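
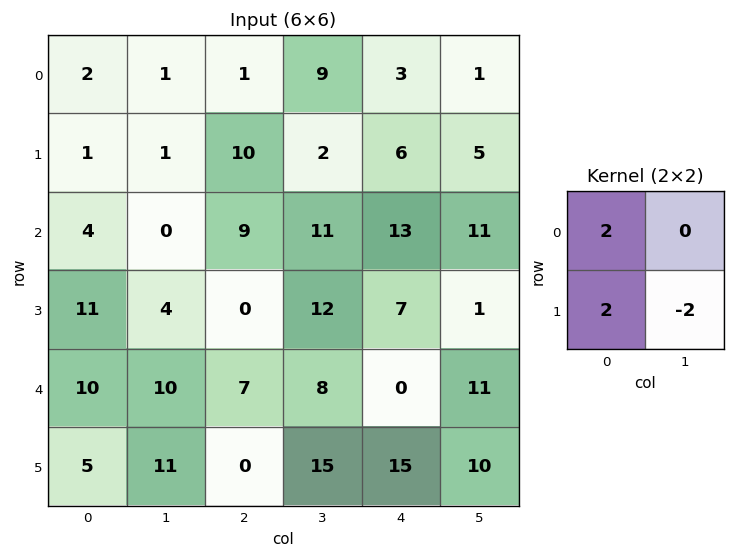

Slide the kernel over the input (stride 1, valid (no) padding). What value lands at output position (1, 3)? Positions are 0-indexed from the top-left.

0

The receptive field on the input at this output position is [2 6 / 11 13]. Elementwise product with the kernel and sum: 2·2 + 11·2 + 13·-2.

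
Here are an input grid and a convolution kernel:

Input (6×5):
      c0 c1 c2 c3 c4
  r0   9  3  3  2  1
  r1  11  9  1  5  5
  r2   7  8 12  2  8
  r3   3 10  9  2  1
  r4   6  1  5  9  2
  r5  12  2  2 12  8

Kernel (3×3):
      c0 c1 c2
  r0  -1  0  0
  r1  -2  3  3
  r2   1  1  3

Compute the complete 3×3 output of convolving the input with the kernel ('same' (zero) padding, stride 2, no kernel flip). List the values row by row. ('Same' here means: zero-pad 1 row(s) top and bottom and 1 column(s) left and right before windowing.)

Output[0,0]: The receptive field on the zero-padded input at this output position is [0 0 0 / 0 9 3 / 0 11 9]. Elementwise product with the kernel and sum: 0·-1 + 0·-2 + 9·3 + 3·3 + 0·1 + 11·1 + 9·3.

74 34 9
78 42 18
39 70 6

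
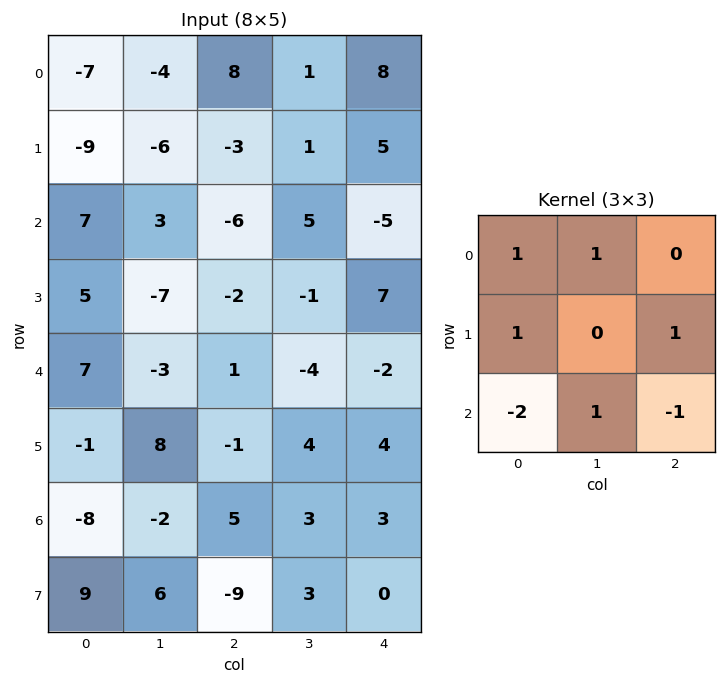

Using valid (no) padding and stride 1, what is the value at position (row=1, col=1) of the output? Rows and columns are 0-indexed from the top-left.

12

The receptive field on the input at this output position is [-6 -3 1 / 3 -6 5 / -7 -2 -1]. Elementwise product with the kernel and sum: -6·1 + -3·1 + 3·1 + 5·1 + -7·-2 + -2·1 + -1·-1.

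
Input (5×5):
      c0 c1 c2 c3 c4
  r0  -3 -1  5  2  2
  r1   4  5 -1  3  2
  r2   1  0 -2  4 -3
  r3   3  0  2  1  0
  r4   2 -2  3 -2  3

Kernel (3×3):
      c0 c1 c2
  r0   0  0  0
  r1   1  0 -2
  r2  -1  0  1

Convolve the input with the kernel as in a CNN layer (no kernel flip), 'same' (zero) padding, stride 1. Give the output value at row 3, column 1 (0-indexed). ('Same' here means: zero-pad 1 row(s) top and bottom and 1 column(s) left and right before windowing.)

0

The receptive field on the zero-padded input at this output position is [1 0 -2 / 3 0 2 / 2 -2 3]. Elementwise product with the kernel and sum: 3·1 + 2·-2 + 2·-1 + 3·1.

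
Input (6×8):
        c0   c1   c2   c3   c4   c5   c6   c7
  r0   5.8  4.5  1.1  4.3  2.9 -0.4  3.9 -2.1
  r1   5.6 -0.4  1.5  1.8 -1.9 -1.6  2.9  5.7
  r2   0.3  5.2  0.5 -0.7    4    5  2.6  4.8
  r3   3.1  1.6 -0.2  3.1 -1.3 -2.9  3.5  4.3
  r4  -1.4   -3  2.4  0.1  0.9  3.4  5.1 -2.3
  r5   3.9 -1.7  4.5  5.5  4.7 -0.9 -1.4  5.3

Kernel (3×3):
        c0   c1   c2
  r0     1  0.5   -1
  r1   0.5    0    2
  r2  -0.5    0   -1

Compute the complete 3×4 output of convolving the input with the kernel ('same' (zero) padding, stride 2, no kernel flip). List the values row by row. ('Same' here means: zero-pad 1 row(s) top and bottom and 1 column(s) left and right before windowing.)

Output[0,0]: The receptive field on the zero-padded input at this output position is [0 0 0 / 0 5.8 4.5 / 0 5.6 -0.4]. Elementwise product with the kernel and sum: 0·1 + 0·0.5 + 0·-1 + 0·0.5 + 4.5·2 + 0·-0.5 + -0.4·-1.

9.4 9.25 2.05 -9.3
12 -4.15 13.45 3.4
-4.35 -7.55 10.35 -13.2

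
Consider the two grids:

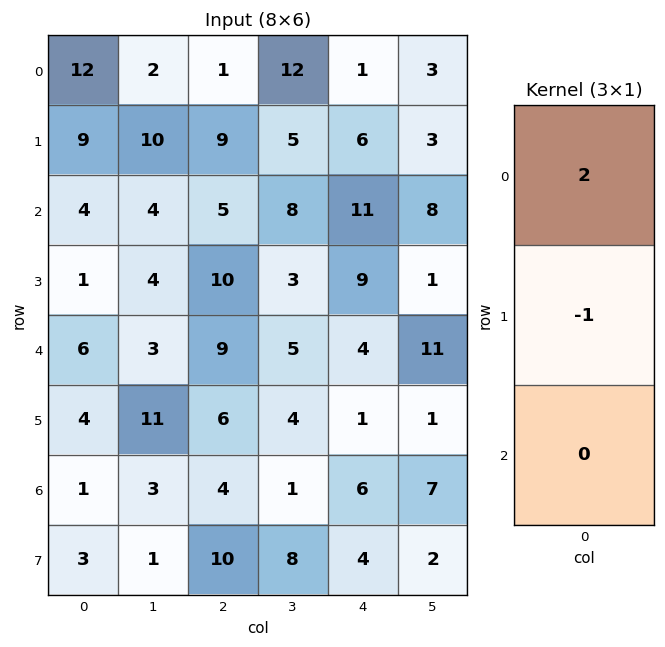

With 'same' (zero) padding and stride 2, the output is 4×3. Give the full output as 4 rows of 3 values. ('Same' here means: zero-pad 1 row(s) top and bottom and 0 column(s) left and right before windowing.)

Output[0,0]: The receptive field on the zero-padded input at this output position is [0 / 12 / 9]. Elementwise product with the kernel and sum: 0·2 + 12·-1.

-12 -1 -1
14 13 1
-4 11 14
7 8 -4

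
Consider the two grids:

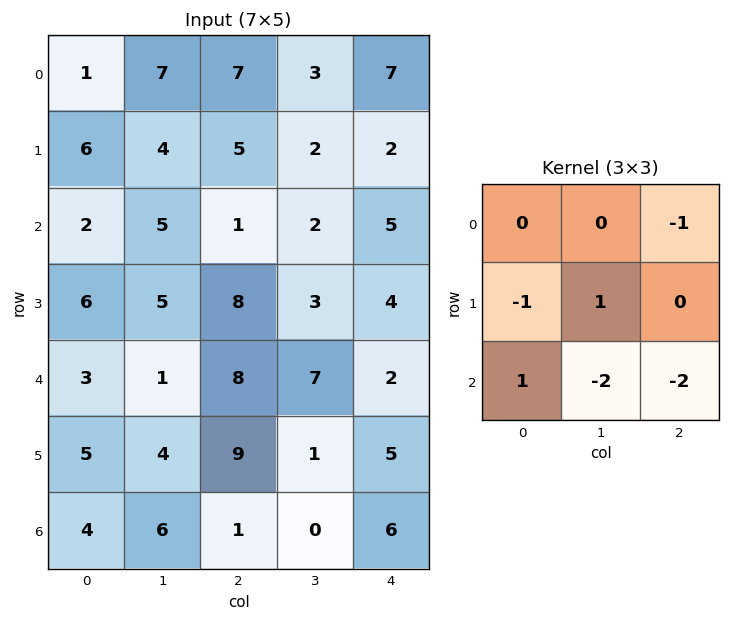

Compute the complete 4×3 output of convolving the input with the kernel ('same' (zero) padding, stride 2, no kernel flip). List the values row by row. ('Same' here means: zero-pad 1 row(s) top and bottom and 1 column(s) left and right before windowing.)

Output[0,0]: The receptive field on the zero-padded input at this output position is [0 0 0 / 0 1 7 / 0 6 4]. Elementwise product with the kernel and sum: 0·-1 + 0·-1 + 1·1 + 0·1 + 6·-2 + 4·-2.

-19 -10 2
-24 -23 -2
-20 -12 -14
0 -6 6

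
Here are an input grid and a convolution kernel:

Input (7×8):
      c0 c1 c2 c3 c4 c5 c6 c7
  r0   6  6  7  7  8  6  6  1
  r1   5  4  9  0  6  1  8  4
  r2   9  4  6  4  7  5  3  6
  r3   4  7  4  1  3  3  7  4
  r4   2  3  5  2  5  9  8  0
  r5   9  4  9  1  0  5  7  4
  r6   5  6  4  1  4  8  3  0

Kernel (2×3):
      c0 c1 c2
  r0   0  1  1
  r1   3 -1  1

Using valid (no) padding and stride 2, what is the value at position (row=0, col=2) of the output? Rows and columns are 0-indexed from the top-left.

The receptive field on the input at this output position is [8 6 6 / 6 1 8]. Elementwise product with the kernel and sum: 6·1 + 6·1 + 6·3 + 1·-1 + 8·1.

37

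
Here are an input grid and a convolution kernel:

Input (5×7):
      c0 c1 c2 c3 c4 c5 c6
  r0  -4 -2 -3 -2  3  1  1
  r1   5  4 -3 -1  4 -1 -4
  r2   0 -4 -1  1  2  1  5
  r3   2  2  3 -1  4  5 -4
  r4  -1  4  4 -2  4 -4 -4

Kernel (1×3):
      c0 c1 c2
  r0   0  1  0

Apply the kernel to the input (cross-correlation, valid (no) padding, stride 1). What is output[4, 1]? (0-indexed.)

The receptive field on the input at this output position is [4 4 -2]. Elementwise product with the kernel and sum: 4·1.

4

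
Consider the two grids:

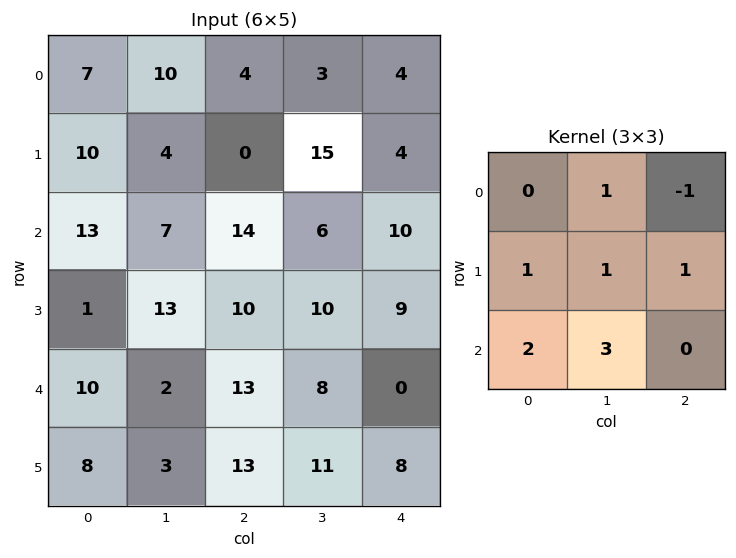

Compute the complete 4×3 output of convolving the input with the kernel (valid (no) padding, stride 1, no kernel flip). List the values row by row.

Output[0,0]: The receptive field on the input at this output position is [7 10 4 / 10 4 0 / 13 7 14]. Elementwise product with the kernel and sum: 10·1 + 4·-1 + 10·1 + 4·1 + 0·1 + 13·2 + 7·3.
Output[0,1]: The receptive field on the input at this output position is [10 4 3 / 4 0 15 / 7 14 6]. Elementwise product with the kernel and sum: 4·1 + 3·-1 + 4·1 + 0·1 + 15·1 + 7·2 + 14·3.

67 76 64
79 68 91
43 84 75
53 68 81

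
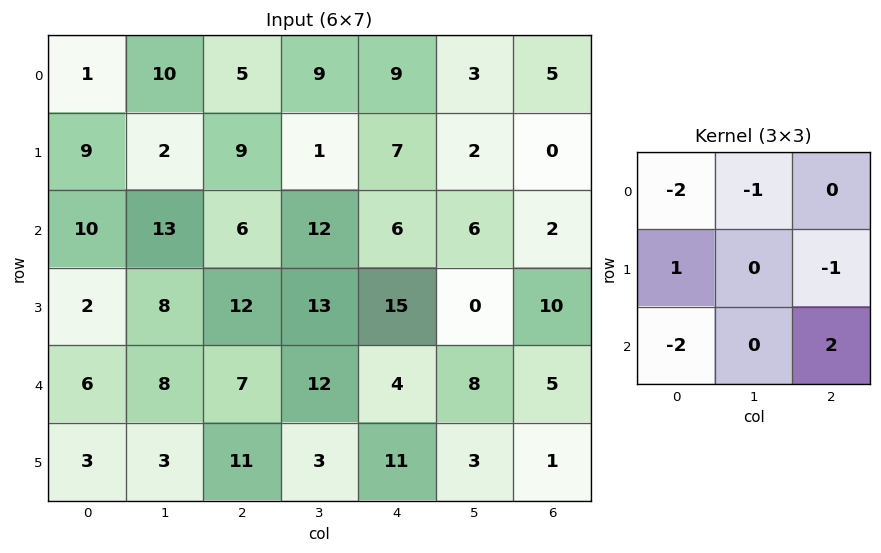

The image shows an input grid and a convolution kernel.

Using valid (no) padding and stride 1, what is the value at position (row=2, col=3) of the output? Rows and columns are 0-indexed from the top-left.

The receptive field on the input at this output position is [12 6 6 / 13 15 0 / 12 4 8]. Elementwise product with the kernel and sum: 12·-2 + 6·-1 + 13·1 + 0·-1 + 12·-2 + 8·2.

-25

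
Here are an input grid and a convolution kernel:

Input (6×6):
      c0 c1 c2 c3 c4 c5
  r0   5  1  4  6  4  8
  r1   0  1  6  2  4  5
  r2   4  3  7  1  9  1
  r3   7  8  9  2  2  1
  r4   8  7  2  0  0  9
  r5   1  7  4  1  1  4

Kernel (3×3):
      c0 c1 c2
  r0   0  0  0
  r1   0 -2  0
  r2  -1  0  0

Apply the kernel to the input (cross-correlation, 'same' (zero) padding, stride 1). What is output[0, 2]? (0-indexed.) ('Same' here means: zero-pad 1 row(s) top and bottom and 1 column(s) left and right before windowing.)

-9

The receptive field on the zero-padded input at this output position is [0 0 0 / 1 4 6 / 1 6 2]. Elementwise product with the kernel and sum: 4·-2 + 1·-1.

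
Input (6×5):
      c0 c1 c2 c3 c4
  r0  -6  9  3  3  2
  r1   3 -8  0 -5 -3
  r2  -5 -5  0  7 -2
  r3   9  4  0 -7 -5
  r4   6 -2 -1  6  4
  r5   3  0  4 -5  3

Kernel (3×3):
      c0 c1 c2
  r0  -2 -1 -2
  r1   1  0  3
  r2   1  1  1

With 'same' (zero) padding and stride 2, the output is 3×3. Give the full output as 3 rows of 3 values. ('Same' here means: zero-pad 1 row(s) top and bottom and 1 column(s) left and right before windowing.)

Output[0,0]: The receptive field on the zero-padded input at this output position is [0 0 0 / 0 -6 9 / 0 3 -8]. Elementwise product with the kernel and sum: 0·-2 + 0·-1 + 0·-2 + 0·1 + 9·3 + 0·1 + 3·1 + -8·1.

22 5 -5
11 39 8
-20 21 23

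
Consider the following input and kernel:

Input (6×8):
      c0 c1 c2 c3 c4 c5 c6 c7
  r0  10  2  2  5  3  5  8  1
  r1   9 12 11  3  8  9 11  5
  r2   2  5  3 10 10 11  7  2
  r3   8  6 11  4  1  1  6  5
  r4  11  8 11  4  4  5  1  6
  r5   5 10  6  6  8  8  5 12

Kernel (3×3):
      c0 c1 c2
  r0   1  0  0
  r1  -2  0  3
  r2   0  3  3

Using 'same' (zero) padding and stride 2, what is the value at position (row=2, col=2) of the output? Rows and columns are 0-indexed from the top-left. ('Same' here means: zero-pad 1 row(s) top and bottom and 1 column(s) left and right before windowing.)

59

The receptive field on the zero-padded input at this output position is [4 1 1 / 4 4 5 / 6 8 8]. Elementwise product with the kernel and sum: 4·1 + 4·-2 + 5·3 + 8·3 + 8·3.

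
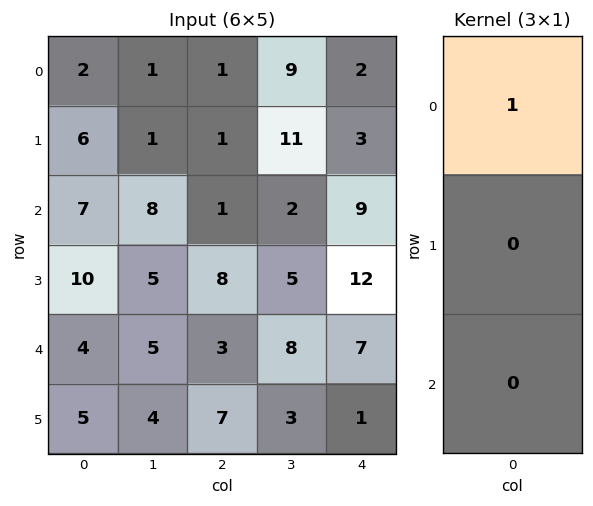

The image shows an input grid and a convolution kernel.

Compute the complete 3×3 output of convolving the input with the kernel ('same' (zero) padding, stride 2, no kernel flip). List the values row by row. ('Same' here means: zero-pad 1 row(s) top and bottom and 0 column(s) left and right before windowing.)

Output[0,0]: The receptive field on the zero-padded input at this output position is [0 / 2 / 6]. Elementwise product with the kernel and sum: 0·1.

0 0 0
6 1 3
10 8 12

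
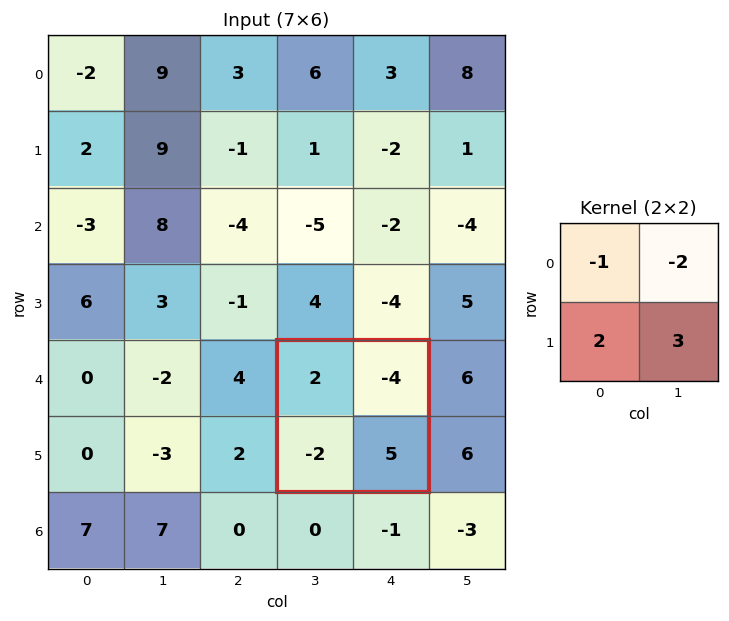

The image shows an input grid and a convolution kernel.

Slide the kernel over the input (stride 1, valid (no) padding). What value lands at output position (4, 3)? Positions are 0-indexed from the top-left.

17

The receptive field on the input at this output position is [2 -4 / -2 5]. Elementwise product with the kernel and sum: 2·-1 + -4·-2 + -2·2 + 5·3.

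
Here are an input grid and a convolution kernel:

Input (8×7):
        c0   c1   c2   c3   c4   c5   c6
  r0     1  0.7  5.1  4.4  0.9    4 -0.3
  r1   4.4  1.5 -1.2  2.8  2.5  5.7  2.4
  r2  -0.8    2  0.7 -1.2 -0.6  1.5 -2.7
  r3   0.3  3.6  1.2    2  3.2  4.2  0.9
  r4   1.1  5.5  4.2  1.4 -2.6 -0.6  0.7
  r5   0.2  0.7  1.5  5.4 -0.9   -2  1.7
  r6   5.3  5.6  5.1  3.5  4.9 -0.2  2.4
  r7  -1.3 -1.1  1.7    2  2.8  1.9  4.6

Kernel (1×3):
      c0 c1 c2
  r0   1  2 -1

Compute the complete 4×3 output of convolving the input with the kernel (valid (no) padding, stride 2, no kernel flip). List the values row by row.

Output[0,0]: The receptive field on the input at this output position is [1 0.7 5.1]. Elementwise product with the kernel and sum: 1·1 + 0.7·2 + 5.1·-1.

-2.7 13 9.2
2.5 -1.1 5.1
7.9 9.6 -4.5
11.4 7.2 2.1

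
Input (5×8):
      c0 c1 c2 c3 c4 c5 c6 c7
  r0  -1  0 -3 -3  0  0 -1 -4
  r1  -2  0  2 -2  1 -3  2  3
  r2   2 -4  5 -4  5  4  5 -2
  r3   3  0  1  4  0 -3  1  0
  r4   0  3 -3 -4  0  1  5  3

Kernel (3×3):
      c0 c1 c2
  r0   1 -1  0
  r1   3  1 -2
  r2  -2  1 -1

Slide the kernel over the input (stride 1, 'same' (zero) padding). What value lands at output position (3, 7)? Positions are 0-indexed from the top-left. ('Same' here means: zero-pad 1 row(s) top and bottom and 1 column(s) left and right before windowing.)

The receptive field on the zero-padded input at this output position is [5 -2 0 / 1 0 0 / 5 3 0]. Elementwise product with the kernel and sum: 5·1 + -2·-1 + 1·3 + 0·1 + 0·-2 + 5·-2 + 3·1 + 0·-1.

3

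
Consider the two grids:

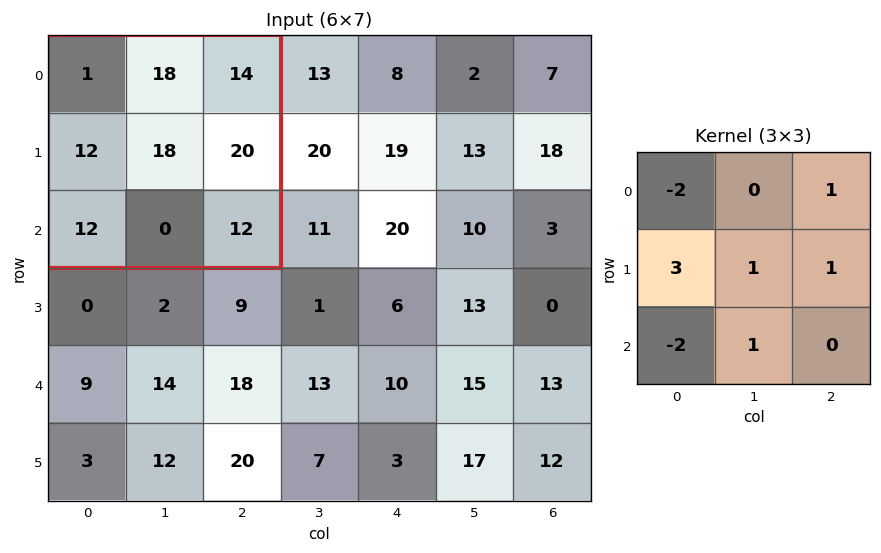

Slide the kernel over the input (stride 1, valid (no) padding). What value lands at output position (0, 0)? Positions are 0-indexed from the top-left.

The receptive field on the input at this output position is [1 18 14 / 12 18 20 / 12 0 12]. Elementwise product with the kernel and sum: 1·-2 + 14·1 + 12·3 + 18·1 + 20·1 + 12·-2 + 0·1.

62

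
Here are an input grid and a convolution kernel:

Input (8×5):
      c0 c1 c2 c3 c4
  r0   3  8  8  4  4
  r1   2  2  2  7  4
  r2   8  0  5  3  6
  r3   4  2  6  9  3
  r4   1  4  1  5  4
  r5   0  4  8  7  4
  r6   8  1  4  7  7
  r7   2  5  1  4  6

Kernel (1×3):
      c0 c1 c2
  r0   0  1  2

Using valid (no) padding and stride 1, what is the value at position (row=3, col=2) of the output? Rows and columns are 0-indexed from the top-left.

The receptive field on the input at this output position is [6 9 3]. Elementwise product with the kernel and sum: 9·1 + 3·2.

15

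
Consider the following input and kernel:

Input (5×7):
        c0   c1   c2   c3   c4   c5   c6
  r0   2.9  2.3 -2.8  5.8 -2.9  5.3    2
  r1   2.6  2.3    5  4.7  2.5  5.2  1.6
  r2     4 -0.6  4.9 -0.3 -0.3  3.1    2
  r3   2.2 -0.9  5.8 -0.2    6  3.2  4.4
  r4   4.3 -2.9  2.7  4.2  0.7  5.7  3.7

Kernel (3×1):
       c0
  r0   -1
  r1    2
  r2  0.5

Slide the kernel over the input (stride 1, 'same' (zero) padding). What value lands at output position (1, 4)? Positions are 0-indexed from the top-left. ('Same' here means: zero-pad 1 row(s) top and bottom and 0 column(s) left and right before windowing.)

7.75

The receptive field on the zero-padded input at this output position is [-2.9 / 2.5 / -0.3]. Elementwise product with the kernel and sum: -2.9·-1 + 2.5·2 + -0.3·0.5.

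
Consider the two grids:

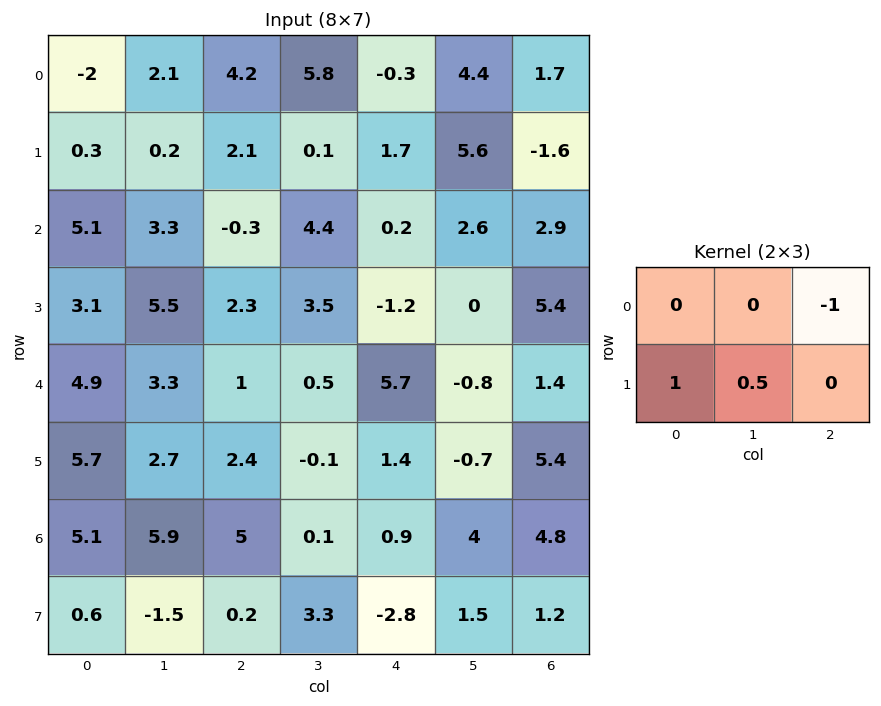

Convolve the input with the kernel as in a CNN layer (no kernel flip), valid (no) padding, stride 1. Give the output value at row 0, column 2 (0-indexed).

2.45

The receptive field on the input at this output position is [4.2 5.8 -0.3 / 2.1 0.1 1.7]. Elementwise product with the kernel and sum: -0.3·-1 + 2.1·1 + 0.1·0.5.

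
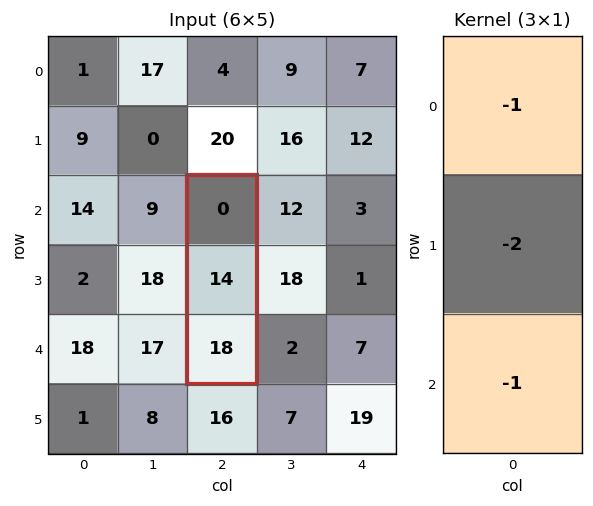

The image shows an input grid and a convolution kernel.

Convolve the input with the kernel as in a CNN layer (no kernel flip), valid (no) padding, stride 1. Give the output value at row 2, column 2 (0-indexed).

-46

The receptive field on the input at this output position is [0 / 14 / 18]. Elementwise product with the kernel and sum: 0·-1 + 14·-2 + 18·-1.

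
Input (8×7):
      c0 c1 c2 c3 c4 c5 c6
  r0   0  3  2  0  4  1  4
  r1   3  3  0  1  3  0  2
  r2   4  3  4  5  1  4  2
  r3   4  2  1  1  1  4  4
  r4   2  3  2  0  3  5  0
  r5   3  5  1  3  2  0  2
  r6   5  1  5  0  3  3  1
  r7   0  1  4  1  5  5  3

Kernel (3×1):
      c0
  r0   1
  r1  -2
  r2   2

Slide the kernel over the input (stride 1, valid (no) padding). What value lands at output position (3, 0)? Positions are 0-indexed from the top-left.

6

The receptive field on the input at this output position is [4 / 2 / 3]. Elementwise product with the kernel and sum: 4·1 + 2·-2 + 3·2.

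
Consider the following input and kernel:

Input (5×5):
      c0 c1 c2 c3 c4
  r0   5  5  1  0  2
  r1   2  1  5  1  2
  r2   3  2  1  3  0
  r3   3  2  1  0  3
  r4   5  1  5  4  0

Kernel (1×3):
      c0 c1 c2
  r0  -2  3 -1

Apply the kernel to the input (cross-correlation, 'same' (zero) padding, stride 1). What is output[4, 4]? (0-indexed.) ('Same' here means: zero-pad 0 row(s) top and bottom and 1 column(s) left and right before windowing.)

-8

The receptive field on the zero-padded input at this output position is [4 0 0]. Elementwise product with the kernel and sum: 4·-2 + 0·3 + 0·-1.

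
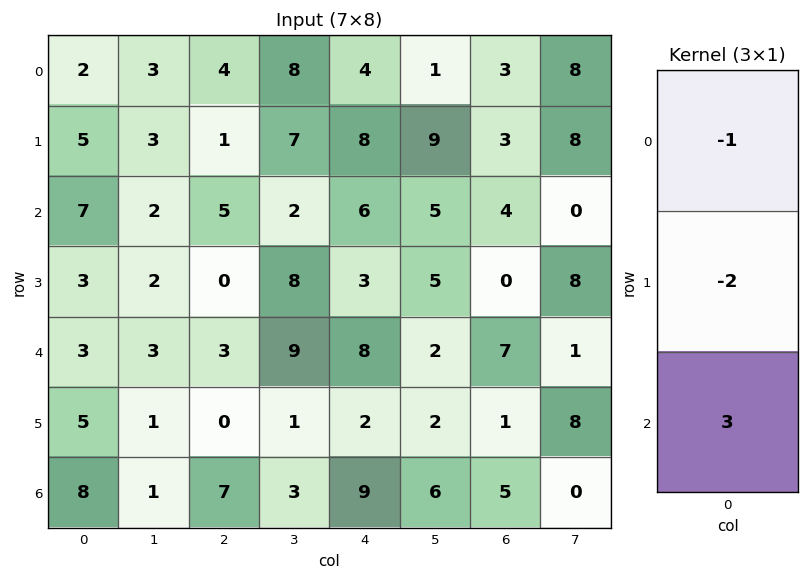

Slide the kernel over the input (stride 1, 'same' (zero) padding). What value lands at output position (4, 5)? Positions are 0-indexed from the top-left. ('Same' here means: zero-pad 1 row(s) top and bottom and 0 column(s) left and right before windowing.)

-3

The receptive field on the zero-padded input at this output position is [5 / 2 / 2]. Elementwise product with the kernel and sum: 5·-1 + 2·-2 + 2·3.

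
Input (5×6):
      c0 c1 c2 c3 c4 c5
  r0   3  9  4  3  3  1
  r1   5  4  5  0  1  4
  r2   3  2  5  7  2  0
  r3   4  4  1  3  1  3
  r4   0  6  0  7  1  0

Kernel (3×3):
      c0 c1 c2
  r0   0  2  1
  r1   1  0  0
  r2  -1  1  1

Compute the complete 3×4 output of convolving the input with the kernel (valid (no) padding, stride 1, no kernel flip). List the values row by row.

31 25 18 2
17 12 9 14
19 22 25 1

Output[0,0]: The receptive field on the input at this output position is [3 9 4 / 5 4 5 / 3 2 5]. Elementwise product with the kernel and sum: 9·2 + 4·1 + 5·1 + 3·-1 + 2·1 + 5·1.
Output[0,1]: The receptive field on the input at this output position is [9 4 3 / 4 5 0 / 2 5 7]. Elementwise product with the kernel and sum: 4·2 + 3·1 + 4·1 + 2·-1 + 5·1 + 7·1.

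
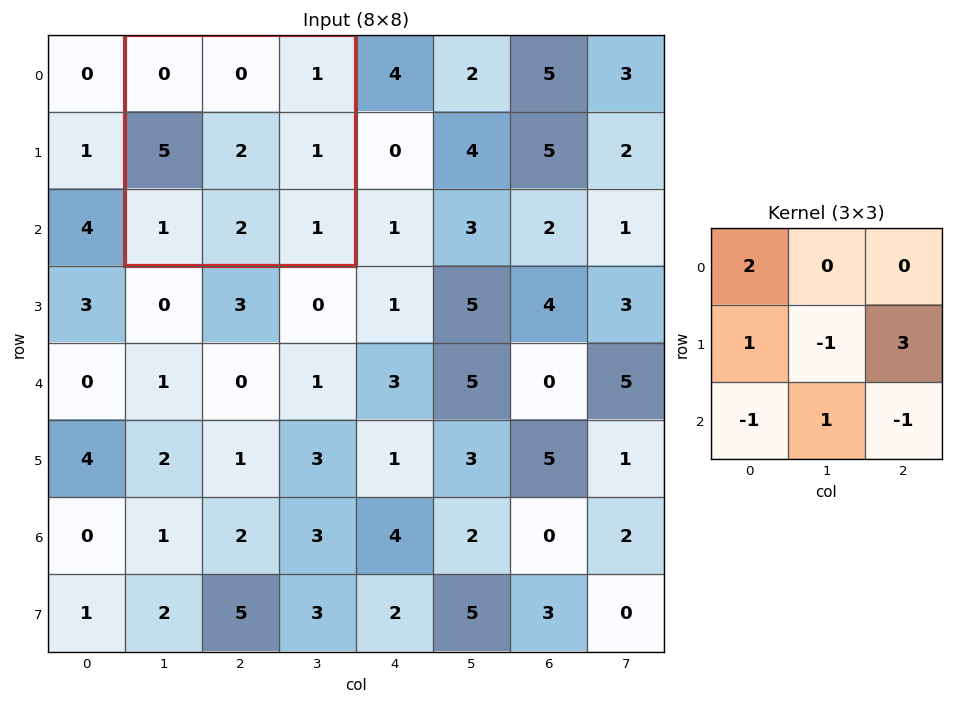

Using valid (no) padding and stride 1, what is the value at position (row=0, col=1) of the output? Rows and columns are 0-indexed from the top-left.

The receptive field on the input at this output position is [0 0 1 / 5 2 1 / 1 2 1]. Elementwise product with the kernel and sum: 0·2 + 5·1 + 2·-1 + 1·3 + 1·-1 + 2·1 + 1·-1.

6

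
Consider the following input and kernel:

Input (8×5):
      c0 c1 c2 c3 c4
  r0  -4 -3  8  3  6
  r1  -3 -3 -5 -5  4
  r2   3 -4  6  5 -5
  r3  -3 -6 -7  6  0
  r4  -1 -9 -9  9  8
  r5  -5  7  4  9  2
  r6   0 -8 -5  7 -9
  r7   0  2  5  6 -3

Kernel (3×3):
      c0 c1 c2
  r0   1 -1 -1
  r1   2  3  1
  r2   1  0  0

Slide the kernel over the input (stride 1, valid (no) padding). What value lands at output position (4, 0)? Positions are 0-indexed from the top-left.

The receptive field on the input at this output position is [-1 -9 -9 / -5 7 4 / 0 -8 -5]. Elementwise product with the kernel and sum: -1·1 + -9·-1 + -9·-1 + -5·2 + 7·3 + 4·1 + 0·1.

32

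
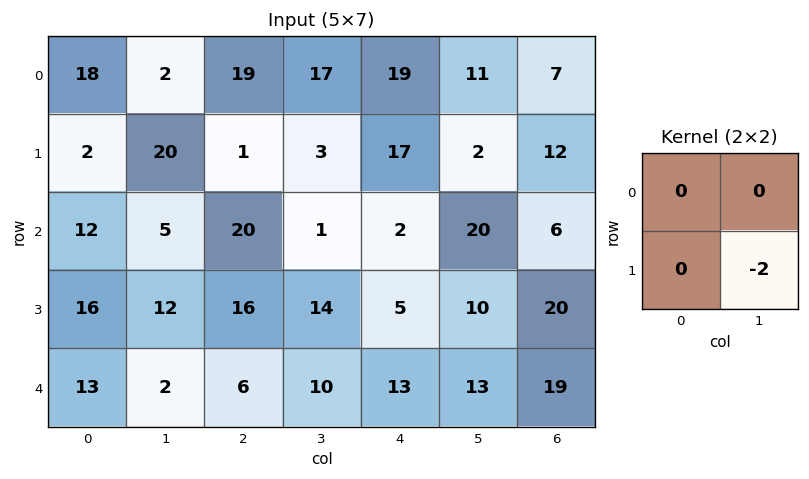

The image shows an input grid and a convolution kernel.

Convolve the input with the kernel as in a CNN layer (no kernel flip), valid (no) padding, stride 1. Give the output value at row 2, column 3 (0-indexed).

The receptive field on the input at this output position is [1 2 / 14 5]. Elementwise product with the kernel and sum: 5·-2.

-10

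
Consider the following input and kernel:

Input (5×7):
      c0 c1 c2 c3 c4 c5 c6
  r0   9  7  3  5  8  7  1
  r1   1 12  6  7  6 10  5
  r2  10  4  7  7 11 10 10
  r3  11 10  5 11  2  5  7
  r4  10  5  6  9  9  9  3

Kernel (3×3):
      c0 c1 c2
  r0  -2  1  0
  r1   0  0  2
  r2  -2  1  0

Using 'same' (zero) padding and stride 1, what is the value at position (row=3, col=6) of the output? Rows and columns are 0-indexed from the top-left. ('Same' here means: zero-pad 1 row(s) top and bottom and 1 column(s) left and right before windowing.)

The receptive field on the zero-padded input at this output position is [10 10 0 / 5 7 0 / 9 3 0]. Elementwise product with the kernel and sum: 10·-2 + 10·1 + 0·2 + 9·-2 + 3·1.

-25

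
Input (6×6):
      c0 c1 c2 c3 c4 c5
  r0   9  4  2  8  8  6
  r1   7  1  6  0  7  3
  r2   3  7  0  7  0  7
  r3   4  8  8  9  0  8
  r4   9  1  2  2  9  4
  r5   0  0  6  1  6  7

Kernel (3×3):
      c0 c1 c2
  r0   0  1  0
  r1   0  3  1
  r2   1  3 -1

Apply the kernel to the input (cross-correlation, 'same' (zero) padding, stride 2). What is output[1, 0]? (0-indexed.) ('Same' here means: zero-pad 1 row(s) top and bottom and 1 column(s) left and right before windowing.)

The receptive field on the zero-padded input at this output position is [0 7 1 / 0 3 7 / 0 4 8]. Elementwise product with the kernel and sum: 7·1 + 3·3 + 7·1 + 0·1 + 4·3 + 8·-1.

27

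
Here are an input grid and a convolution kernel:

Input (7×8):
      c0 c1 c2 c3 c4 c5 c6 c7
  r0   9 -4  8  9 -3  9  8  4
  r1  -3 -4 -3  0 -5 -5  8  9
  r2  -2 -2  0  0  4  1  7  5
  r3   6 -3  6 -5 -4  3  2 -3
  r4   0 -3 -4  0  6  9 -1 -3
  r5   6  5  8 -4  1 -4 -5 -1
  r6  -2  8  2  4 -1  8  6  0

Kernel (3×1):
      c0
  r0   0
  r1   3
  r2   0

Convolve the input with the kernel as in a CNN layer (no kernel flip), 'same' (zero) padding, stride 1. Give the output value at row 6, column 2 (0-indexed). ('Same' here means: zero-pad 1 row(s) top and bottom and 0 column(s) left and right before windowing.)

6

The receptive field on the zero-padded input at this output position is [8 / 2 / 0]. Elementwise product with the kernel and sum: 2·3.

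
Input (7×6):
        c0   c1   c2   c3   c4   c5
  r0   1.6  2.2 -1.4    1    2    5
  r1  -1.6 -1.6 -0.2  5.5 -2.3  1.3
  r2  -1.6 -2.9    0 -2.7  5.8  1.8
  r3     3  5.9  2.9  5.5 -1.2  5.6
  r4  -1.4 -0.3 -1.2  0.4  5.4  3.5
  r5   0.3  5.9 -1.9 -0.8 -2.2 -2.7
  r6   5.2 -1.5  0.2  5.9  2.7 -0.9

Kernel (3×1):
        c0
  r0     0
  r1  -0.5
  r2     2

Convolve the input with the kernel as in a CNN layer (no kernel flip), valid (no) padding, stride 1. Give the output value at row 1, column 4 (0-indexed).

The receptive field on the input at this output position is [-2.3 / 5.8 / -1.2]. Elementwise product with the kernel and sum: 5.8·-0.5 + -1.2·2.

-5.3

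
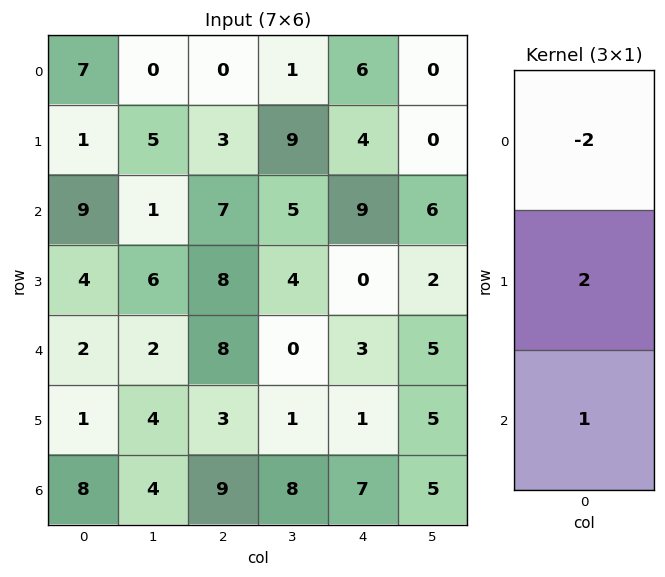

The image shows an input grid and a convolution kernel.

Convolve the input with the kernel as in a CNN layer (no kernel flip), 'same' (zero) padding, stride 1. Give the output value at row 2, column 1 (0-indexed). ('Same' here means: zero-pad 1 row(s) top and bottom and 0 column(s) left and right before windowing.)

The receptive field on the zero-padded input at this output position is [5 / 1 / 6]. Elementwise product with the kernel and sum: 5·-2 + 1·2 + 6·1.

-2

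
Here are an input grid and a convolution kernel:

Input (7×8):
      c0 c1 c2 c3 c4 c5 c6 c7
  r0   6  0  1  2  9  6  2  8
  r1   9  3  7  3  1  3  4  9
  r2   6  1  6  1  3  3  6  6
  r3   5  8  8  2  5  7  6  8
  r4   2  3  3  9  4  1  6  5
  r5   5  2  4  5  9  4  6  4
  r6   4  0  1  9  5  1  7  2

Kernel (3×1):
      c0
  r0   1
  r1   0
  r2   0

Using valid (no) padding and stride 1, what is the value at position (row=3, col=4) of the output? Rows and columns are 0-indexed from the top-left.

5

The receptive field on the input at this output position is [5 / 4 / 9]. Elementwise product with the kernel and sum: 5·1.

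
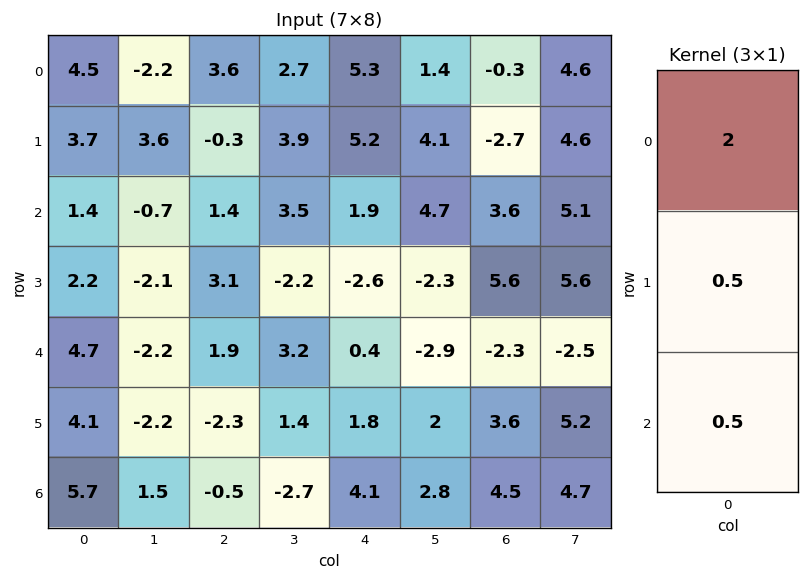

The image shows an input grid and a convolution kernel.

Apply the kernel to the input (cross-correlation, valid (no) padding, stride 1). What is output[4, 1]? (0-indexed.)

-4.75

The receptive field on the input at this output position is [-2.2 / -2.2 / 1.5]. Elementwise product with the kernel and sum: -2.2·2 + -2.2·0.5 + 1.5·0.5.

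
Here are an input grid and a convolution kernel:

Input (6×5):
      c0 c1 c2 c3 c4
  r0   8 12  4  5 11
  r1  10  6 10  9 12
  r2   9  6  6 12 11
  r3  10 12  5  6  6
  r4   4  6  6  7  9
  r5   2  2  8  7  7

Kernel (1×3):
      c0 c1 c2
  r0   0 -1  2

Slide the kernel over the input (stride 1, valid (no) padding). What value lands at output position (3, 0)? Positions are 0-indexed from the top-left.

-2

The receptive field on the input at this output position is [10 12 5]. Elementwise product with the kernel and sum: 12·-1 + 5·2.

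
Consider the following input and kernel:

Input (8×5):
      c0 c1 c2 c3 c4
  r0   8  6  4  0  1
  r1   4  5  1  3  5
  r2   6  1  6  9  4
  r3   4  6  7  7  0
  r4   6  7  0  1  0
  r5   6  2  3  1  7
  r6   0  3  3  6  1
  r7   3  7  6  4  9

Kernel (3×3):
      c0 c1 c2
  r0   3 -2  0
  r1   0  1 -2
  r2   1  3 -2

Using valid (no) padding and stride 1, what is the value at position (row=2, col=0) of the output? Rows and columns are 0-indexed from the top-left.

35

The receptive field on the input at this output position is [6 1 6 / 4 6 7 / 6 7 0]. Elementwise product with the kernel and sum: 6·3 + 1·-2 + 6·1 + 7·-2 + 6·1 + 7·3 + 0·-2.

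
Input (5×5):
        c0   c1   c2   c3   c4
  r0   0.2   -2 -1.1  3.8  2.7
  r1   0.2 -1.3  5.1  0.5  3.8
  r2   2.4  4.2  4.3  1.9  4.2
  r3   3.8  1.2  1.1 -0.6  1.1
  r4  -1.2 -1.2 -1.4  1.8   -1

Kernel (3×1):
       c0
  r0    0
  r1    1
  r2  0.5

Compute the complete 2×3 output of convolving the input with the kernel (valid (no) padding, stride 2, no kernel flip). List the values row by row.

Output[0,0]: The receptive field on the input at this output position is [0.2 / 0.2 / 2.4]. Elementwise product with the kernel and sum: 0.2·1 + 2.4·0.5.

1.4 7.25 5.9
3.2 0.4 0.6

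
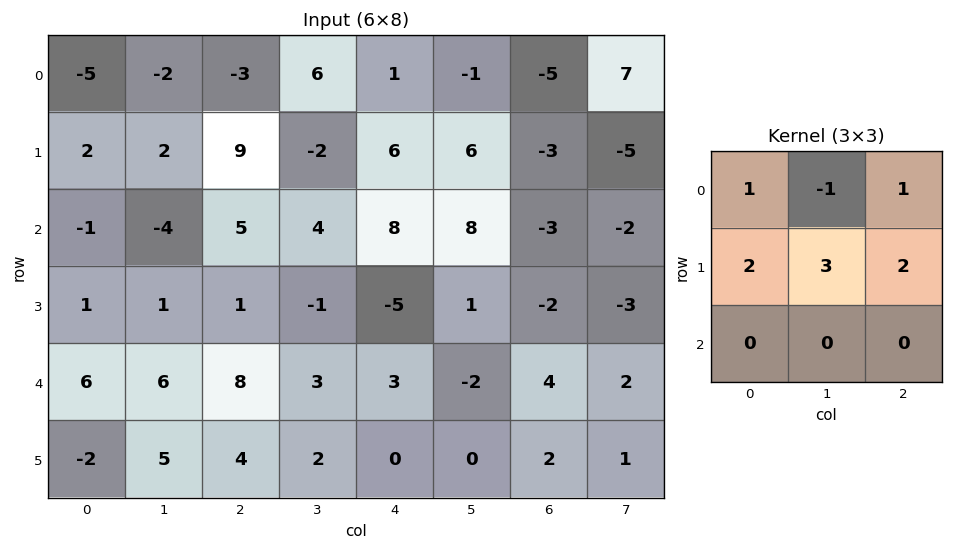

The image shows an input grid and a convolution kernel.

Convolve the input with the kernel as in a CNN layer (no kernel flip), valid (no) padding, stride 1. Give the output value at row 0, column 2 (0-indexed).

The receptive field on the input at this output position is [-3 6 1 / 9 -2 6 / 5 4 8]. Elementwise product with the kernel and sum: -3·1 + 6·-1 + 1·1 + 9·2 + -2·3 + 6·2.

16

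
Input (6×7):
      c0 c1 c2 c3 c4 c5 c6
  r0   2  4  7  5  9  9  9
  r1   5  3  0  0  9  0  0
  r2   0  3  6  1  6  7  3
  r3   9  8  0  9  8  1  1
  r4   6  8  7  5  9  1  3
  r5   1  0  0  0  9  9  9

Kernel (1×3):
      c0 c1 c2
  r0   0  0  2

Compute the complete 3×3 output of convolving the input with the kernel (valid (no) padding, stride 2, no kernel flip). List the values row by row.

14 18 18
12 12 6
14 18 6

Output[0,0]: The receptive field on the input at this output position is [2 4 7]. Elementwise product with the kernel and sum: 7·2.
Output[0,1]: The receptive field on the input at this output position is [7 5 9]. Elementwise product with the kernel and sum: 9·2.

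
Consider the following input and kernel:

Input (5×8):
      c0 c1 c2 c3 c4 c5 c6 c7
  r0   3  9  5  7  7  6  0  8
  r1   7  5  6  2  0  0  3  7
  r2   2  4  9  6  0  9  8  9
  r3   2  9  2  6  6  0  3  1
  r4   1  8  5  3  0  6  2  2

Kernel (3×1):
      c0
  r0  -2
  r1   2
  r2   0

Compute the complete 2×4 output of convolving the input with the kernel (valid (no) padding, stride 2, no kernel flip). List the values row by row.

8 2 -14 6
0 -14 12 -10

Output[0,0]: The receptive field on the input at this output position is [3 / 7 / 2]. Elementwise product with the kernel and sum: 3·-2 + 7·2.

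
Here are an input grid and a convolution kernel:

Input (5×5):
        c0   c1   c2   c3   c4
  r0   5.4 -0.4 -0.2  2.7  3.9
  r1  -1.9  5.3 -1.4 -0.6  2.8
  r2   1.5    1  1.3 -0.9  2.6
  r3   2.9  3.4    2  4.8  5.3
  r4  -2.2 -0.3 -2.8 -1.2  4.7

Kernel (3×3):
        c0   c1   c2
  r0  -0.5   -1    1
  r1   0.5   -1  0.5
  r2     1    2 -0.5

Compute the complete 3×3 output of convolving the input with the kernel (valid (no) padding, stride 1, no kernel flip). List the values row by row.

-6.6 10.9 0.8
3.35 1.9 15.9
-2.8 -5.9 -5.85

Output[0,0]: The receptive field on the input at this output position is [5.4 -0.4 -0.2 / -1.9 5.3 -1.4 / 1.5 1 1.3]. Elementwise product with the kernel and sum: 5.4·-0.5 + -0.4·-1 + -0.2·1 + -1.9·0.5 + 5.3·-1 + -1.4·0.5 + 1.5·1 + 1·2 + 1.3·-0.5.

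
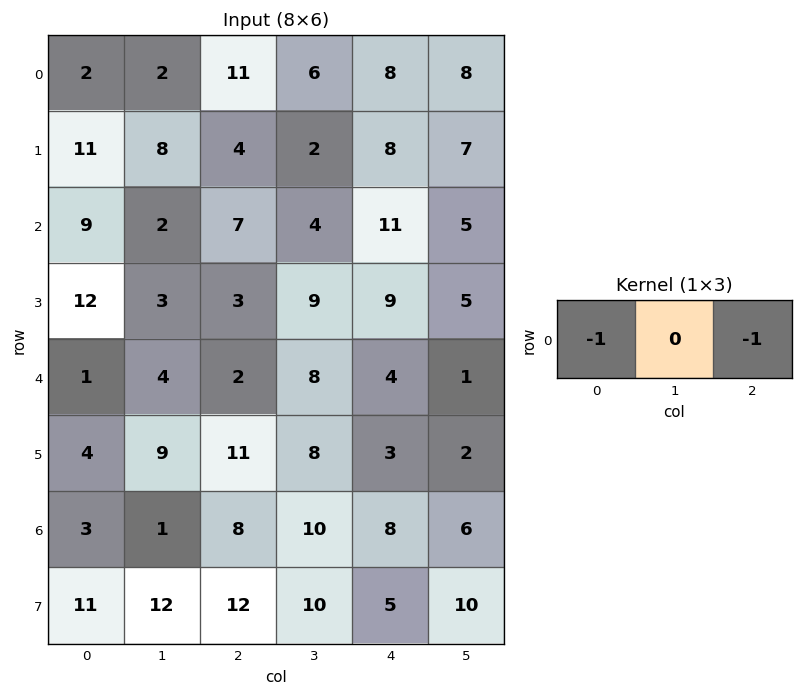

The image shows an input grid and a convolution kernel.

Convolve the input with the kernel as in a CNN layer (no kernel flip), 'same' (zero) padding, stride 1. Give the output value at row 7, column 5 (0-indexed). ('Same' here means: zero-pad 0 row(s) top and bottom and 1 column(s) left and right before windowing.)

-5

The receptive field on the zero-padded input at this output position is [5 10 0]. Elementwise product with the kernel and sum: 5·-1 + 0·-1.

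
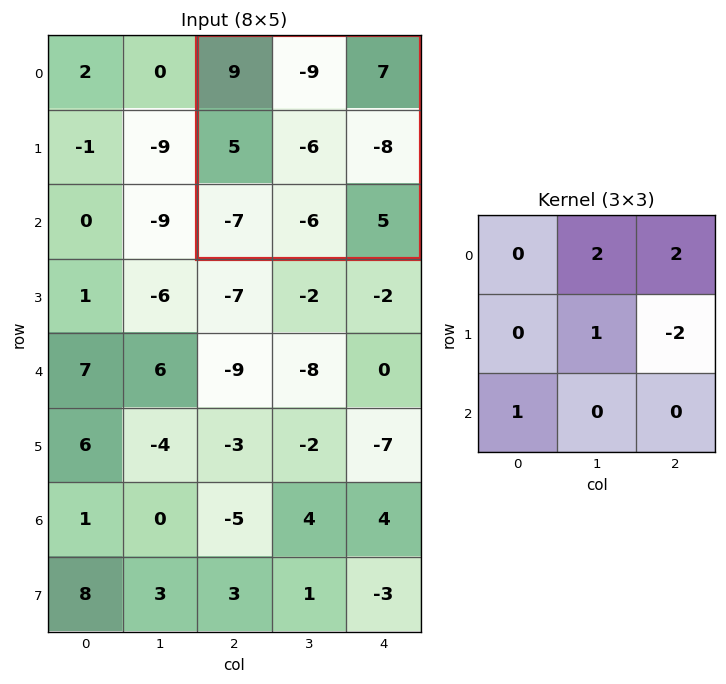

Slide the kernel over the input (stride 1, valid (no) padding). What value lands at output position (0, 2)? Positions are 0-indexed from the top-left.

-1

The receptive field on the input at this output position is [9 -9 7 / 5 -6 -8 / -7 -6 5]. Elementwise product with the kernel and sum: -9·2 + 7·2 + -6·1 + -8·-2 + -7·1.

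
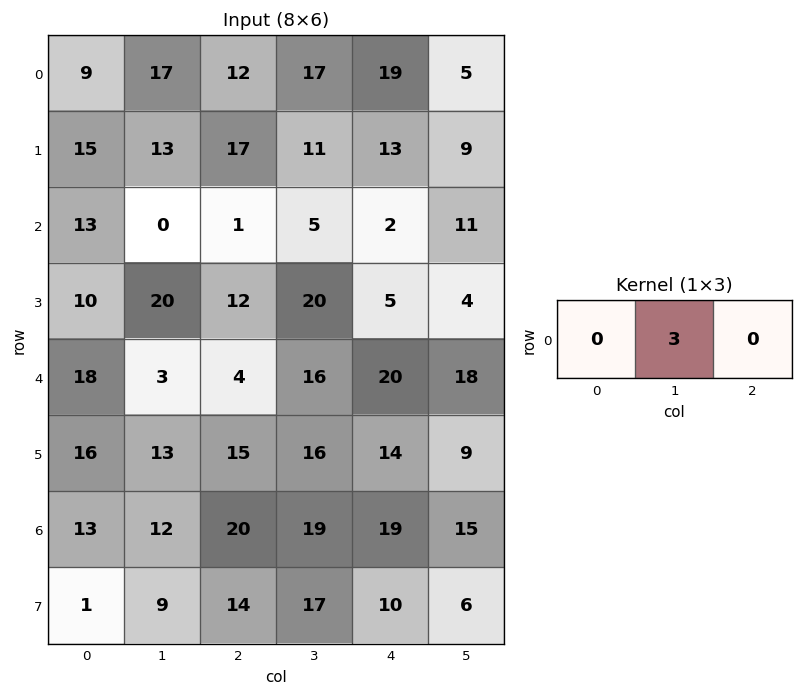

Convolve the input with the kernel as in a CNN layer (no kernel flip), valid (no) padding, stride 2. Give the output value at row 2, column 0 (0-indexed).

9

The receptive field on the input at this output position is [18 3 4]. Elementwise product with the kernel and sum: 3·3.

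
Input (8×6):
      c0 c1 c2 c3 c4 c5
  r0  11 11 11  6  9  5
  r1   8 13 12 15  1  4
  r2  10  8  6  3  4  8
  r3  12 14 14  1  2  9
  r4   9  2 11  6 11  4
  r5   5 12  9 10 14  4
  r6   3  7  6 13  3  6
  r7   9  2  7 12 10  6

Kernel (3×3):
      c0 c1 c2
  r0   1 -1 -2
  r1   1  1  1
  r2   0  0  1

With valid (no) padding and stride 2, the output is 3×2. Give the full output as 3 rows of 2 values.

Output[0,0]: The receptive field on the input at this output position is [11 11 11 / 8 13 12 / 10 8 6]. Elementwise product with the kernel and sum: 11·1 + 11·-1 + 11·-2 + 8·1 + 13·1 + 12·1 + 6·1.
Output[0,1]: The receptive field on the input at this output position is [11 6 9 / 12 15 1 / 6 3 4]. Elementwise product with the kernel and sum: 11·1 + 6·-1 + 9·-2 + 12·1 + 15·1 + 1·1 + 4·1.

17 19
41 23
17 19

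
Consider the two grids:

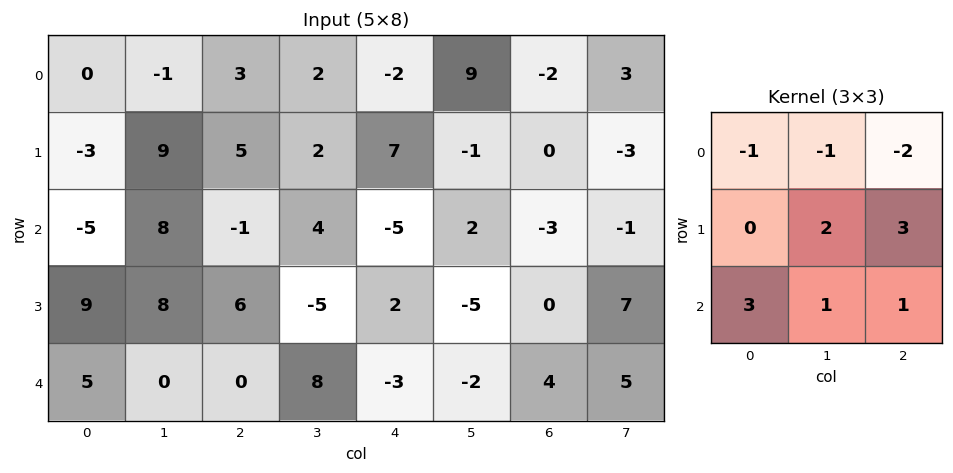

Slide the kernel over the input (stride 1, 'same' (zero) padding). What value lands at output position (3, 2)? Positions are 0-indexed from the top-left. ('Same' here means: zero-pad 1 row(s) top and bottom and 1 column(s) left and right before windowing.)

The receptive field on the zero-padded input at this output position is [8 -1 4 / 8 6 -5 / 0 0 8]. Elementwise product with the kernel and sum: 8·-1 + -1·-1 + 4·-2 + 6·2 + -5·3 + 0·3 + 0·1 + 8·1.

-10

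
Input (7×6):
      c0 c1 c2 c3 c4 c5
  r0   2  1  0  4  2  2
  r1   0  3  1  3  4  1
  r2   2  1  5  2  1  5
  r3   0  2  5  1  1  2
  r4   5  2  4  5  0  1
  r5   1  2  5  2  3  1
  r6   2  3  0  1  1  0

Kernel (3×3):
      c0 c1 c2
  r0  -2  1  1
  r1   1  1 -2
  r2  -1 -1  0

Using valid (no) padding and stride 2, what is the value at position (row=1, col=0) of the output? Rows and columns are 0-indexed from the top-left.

-13

The receptive field on the input at this output position is [2 1 5 / 0 2 5 / 5 2 4]. Elementwise product with the kernel and sum: 2·-2 + 1·1 + 5·1 + 0·1 + 2·1 + 5·-2 + 5·-1 + 2·-1.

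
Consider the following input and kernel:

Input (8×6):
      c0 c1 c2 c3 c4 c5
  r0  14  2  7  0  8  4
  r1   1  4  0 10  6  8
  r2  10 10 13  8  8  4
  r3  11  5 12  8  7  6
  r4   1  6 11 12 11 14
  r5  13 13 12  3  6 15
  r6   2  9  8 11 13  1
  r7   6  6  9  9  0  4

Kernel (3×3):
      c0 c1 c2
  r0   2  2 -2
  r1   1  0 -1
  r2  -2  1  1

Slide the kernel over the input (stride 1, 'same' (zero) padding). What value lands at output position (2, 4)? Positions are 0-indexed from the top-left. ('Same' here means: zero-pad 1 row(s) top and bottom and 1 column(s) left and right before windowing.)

The receptive field on the zero-padded input at this output position is [10 6 8 / 8 8 4 / 8 7 6]. Elementwise product with the kernel and sum: 10·2 + 6·2 + 8·-2 + 8·1 + 4·-1 + 8·-2 + 7·1 + 6·1.

17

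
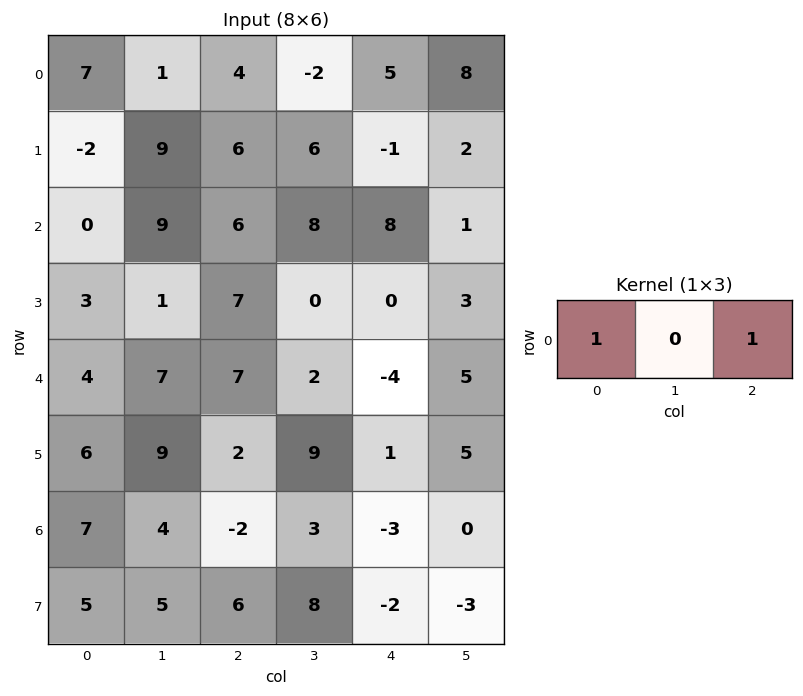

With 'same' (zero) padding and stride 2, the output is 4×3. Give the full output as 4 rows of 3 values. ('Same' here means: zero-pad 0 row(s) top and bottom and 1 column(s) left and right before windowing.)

Output[0,0]: The receptive field on the zero-padded input at this output position is [0 7 1]. Elementwise product with the kernel and sum: 0·1 + 1·1.
Output[0,1]: The receptive field on the zero-padded input at this output position is [1 4 -2]. Elementwise product with the kernel and sum: 1·1 + -2·1.

1 -1 6
9 17 9
7 9 7
4 7 3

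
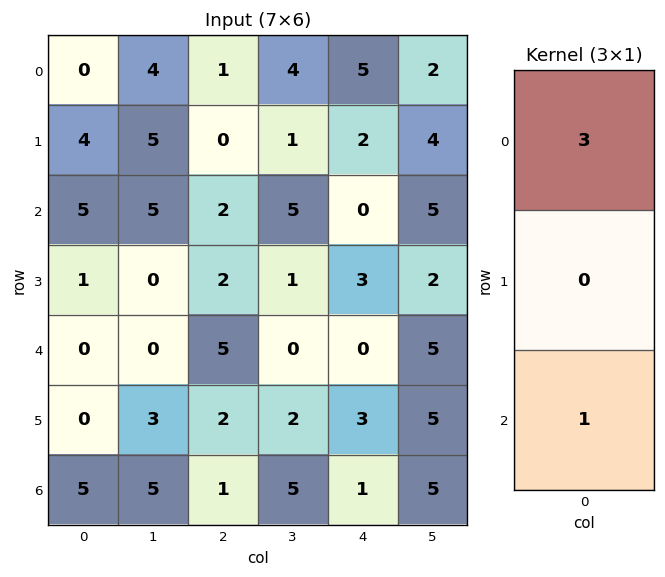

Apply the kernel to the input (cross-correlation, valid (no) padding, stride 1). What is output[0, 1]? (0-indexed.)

The receptive field on the input at this output position is [4 / 5 / 5]. Elementwise product with the kernel and sum: 4·3 + 5·1.

17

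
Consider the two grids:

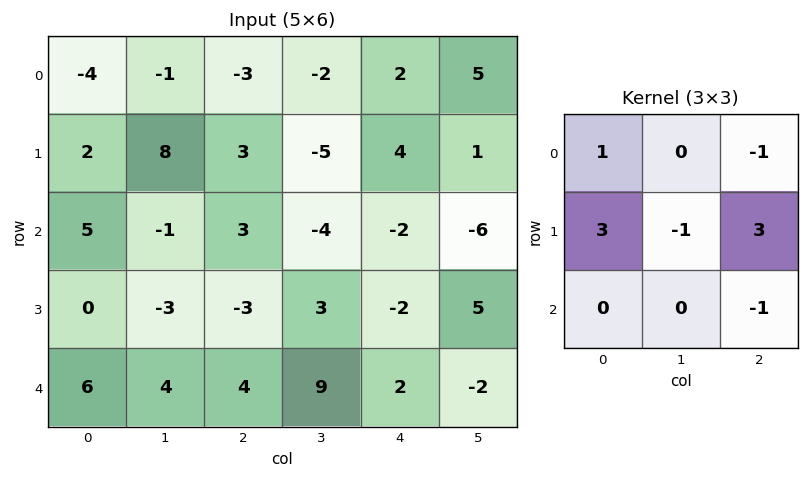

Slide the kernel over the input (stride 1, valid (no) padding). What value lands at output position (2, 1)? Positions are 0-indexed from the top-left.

-3

The receptive field on the input at this output position is [-1 3 -4 / -3 -3 3 / 4 4 9]. Elementwise product with the kernel and sum: -1·1 + -4·-1 + -3·3 + -3·-1 + 3·3 + 9·-1.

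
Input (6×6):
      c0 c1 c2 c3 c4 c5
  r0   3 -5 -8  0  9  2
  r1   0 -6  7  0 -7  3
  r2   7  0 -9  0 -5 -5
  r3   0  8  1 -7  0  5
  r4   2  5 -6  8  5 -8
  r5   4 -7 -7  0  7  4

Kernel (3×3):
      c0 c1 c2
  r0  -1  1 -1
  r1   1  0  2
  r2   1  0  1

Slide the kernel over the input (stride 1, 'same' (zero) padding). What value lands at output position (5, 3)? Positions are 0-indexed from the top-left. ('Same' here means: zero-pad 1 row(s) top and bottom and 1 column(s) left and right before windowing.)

The receptive field on the zero-padded input at this output position is [-6 8 5 / -7 0 7 / 0 0 0]. Elementwise product with the kernel and sum: -6·-1 + 8·1 + 5·-1 + -7·1 + 7·2 + 0·1 + 0·1.

16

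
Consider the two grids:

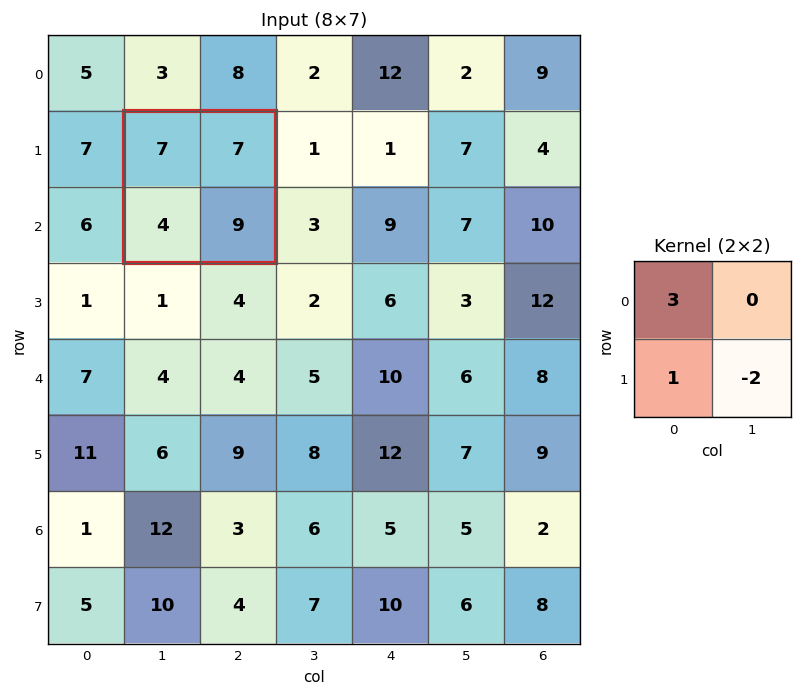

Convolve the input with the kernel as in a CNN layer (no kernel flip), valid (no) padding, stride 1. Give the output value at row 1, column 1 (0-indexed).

7

The receptive field on the input at this output position is [7 7 / 4 9]. Elementwise product with the kernel and sum: 7·3 + 4·1 + 9·-2.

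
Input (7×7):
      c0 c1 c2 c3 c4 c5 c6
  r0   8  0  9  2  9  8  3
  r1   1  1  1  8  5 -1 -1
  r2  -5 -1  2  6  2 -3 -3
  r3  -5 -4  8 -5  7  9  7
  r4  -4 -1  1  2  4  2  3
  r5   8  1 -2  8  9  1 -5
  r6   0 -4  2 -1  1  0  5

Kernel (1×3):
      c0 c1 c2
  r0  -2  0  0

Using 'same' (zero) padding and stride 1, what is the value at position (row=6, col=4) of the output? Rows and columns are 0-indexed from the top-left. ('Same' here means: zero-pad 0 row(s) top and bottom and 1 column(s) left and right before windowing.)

2

The receptive field on the zero-padded input at this output position is [-1 1 0]. Elementwise product with the kernel and sum: -1·-2.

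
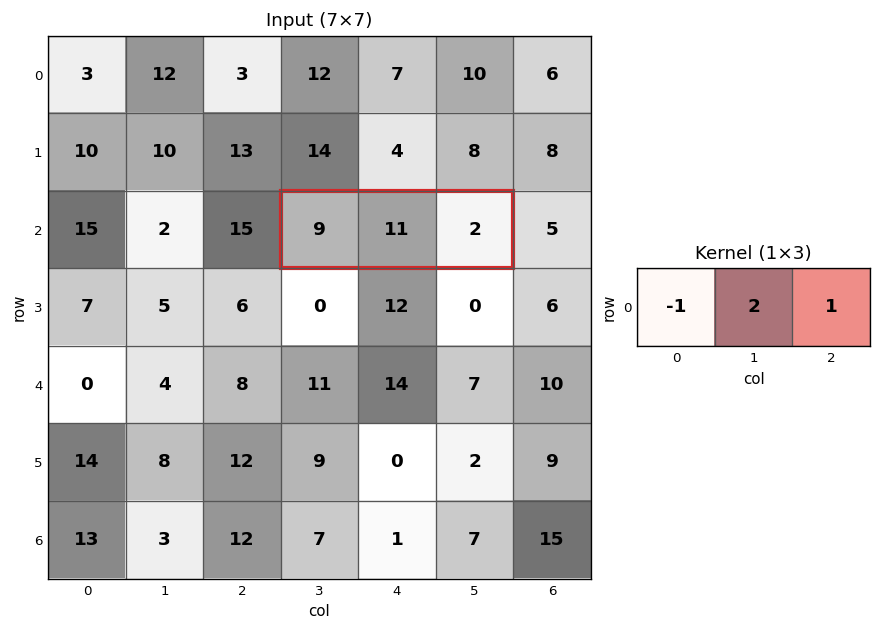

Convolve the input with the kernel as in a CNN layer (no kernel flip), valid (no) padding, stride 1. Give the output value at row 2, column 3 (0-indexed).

The receptive field on the input at this output position is [9 11 2]. Elementwise product with the kernel and sum: 9·-1 + 11·2 + 2·1.

15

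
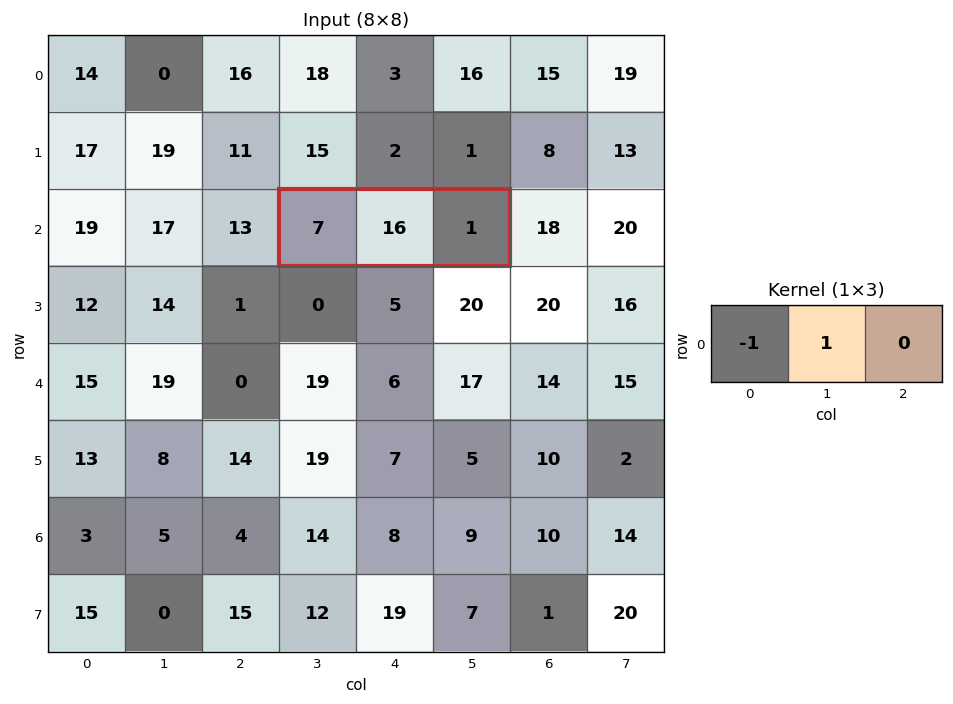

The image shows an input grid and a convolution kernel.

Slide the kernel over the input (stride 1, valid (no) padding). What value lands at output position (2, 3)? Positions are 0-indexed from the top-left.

The receptive field on the input at this output position is [7 16 1]. Elementwise product with the kernel and sum: 7·-1 + 16·1.

9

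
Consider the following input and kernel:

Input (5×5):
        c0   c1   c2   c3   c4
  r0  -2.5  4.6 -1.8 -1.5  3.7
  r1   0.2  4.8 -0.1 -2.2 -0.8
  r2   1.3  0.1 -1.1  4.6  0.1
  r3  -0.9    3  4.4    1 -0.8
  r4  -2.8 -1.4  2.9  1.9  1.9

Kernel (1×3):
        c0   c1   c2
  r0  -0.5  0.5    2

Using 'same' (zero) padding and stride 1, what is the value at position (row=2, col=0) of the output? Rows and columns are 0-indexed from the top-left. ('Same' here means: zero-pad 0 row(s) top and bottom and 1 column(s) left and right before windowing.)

The receptive field on the zero-padded input at this output position is [0 1.3 0.1]. Elementwise product with the kernel and sum: 0·-0.5 + 1.3·0.5 + 0.1·2.

0.85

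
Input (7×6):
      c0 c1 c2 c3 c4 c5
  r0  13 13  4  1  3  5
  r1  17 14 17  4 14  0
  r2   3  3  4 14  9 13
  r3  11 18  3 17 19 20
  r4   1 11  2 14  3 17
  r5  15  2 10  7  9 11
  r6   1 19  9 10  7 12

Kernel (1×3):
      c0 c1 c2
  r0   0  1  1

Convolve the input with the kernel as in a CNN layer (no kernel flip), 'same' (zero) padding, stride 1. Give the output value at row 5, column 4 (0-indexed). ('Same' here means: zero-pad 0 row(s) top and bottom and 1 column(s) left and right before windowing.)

20

The receptive field on the zero-padded input at this output position is [7 9 11]. Elementwise product with the kernel and sum: 9·1 + 11·1.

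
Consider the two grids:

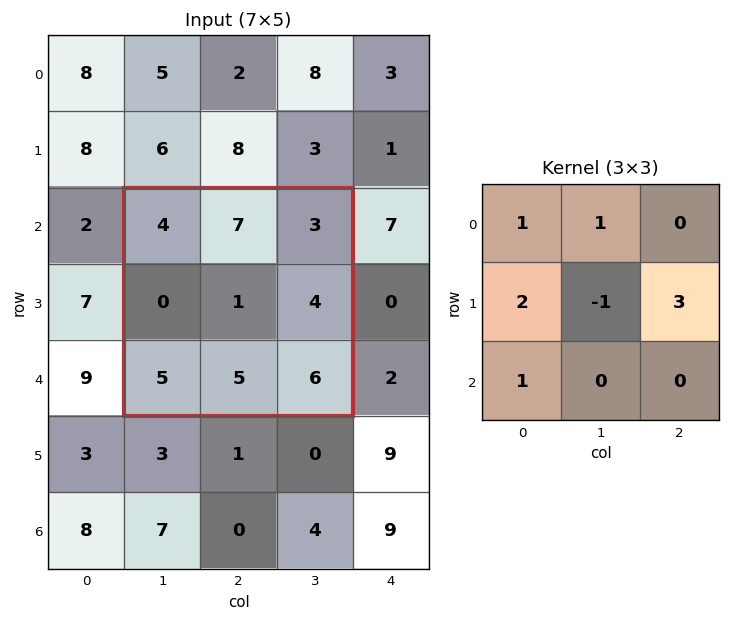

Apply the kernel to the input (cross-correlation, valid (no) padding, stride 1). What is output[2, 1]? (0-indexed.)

The receptive field on the input at this output position is [4 7 3 / 0 1 4 / 5 5 6]. Elementwise product with the kernel and sum: 4·1 + 7·1 + 0·2 + 1·-1 + 4·3 + 5·1.

27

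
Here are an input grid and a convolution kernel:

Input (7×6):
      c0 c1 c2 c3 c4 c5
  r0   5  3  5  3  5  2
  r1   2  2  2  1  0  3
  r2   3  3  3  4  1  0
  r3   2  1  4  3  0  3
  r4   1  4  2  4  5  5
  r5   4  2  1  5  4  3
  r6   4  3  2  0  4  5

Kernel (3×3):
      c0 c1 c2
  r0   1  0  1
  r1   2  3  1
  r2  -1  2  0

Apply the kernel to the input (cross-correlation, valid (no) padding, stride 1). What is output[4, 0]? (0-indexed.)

The receptive field on the input at this output position is [1 4 2 / 4 2 1 / 4 3 2]. Elementwise product with the kernel and sum: 1·1 + 2·1 + 4·2 + 2·3 + 1·1 + 4·-1 + 3·2.

20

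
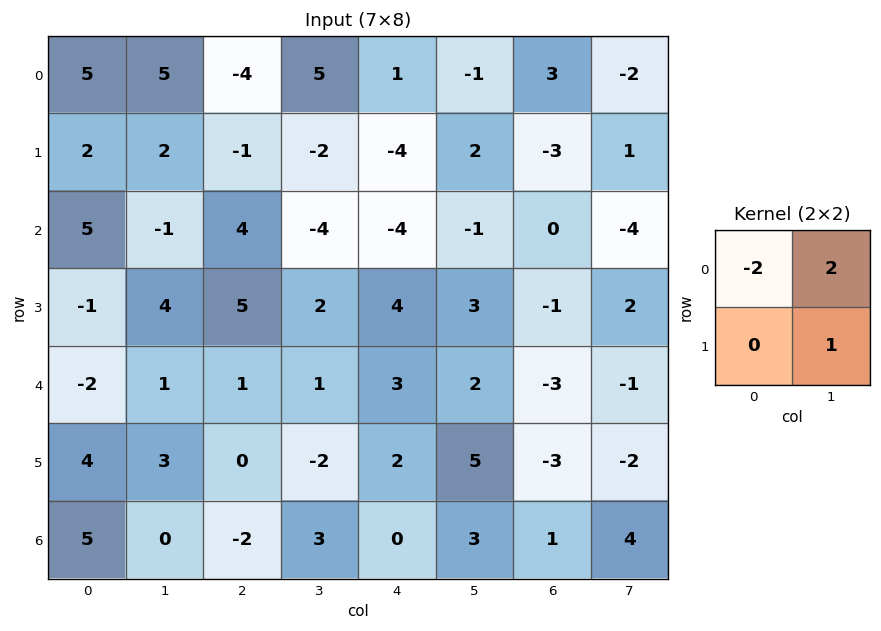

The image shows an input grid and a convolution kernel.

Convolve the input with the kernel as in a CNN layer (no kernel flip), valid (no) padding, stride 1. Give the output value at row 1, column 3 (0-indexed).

The receptive field on the input at this output position is [-2 -4 / -4 -4]. Elementwise product with the kernel and sum: -2·-2 + -4·2 + -4·1.

-8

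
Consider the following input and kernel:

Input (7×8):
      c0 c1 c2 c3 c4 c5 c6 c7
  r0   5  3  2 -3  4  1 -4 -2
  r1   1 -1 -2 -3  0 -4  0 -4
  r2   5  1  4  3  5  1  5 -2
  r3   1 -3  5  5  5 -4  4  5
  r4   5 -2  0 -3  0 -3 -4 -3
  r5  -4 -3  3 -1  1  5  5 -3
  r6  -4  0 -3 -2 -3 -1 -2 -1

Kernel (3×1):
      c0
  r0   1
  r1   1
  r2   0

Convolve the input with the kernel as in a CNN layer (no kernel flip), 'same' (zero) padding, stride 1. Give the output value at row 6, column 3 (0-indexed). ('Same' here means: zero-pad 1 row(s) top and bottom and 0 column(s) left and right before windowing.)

The receptive field on the zero-padded input at this output position is [-1 / -2 / 0]. Elementwise product with the kernel and sum: -1·1 + -2·1.

-3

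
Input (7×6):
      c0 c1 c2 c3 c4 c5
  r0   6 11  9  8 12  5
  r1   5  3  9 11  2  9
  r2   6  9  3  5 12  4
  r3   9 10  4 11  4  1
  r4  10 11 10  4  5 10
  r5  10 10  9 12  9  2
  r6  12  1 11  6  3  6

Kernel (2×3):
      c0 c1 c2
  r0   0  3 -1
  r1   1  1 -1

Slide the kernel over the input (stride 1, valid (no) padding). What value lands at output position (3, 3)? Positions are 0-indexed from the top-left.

10

The receptive field on the input at this output position is [11 4 1 / 4 5 10]. Elementwise product with the kernel and sum: 4·3 + 1·-1 + 4·1 + 5·1 + 10·-1.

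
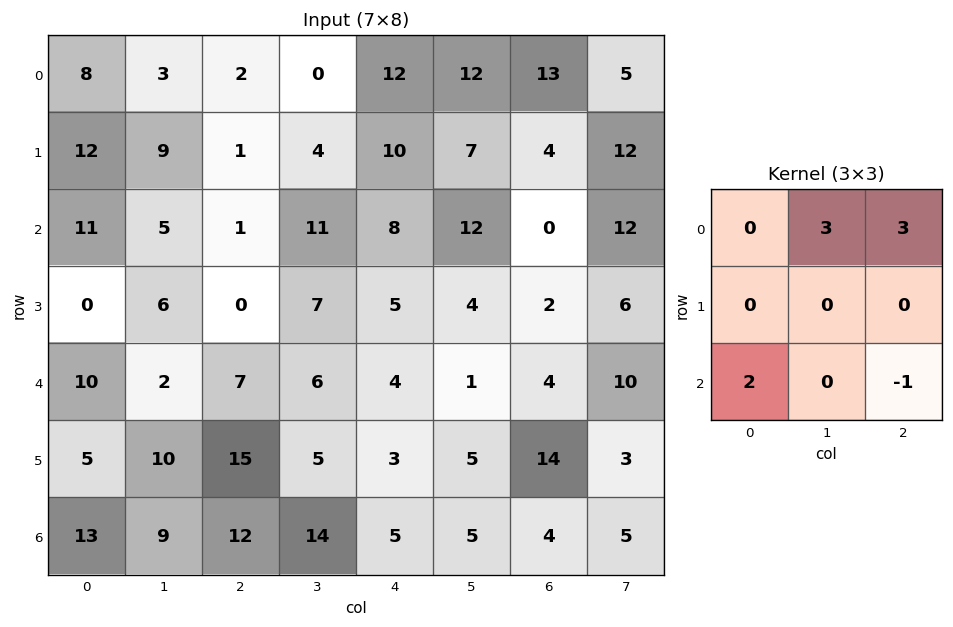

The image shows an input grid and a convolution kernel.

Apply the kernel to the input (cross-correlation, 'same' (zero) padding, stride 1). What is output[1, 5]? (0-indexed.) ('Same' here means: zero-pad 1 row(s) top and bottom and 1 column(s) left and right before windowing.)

91

The receptive field on the zero-padded input at this output position is [12 12 13 / 10 7 4 / 8 12 0]. Elementwise product with the kernel and sum: 12·3 + 13·3 + 8·2 + 0·-1.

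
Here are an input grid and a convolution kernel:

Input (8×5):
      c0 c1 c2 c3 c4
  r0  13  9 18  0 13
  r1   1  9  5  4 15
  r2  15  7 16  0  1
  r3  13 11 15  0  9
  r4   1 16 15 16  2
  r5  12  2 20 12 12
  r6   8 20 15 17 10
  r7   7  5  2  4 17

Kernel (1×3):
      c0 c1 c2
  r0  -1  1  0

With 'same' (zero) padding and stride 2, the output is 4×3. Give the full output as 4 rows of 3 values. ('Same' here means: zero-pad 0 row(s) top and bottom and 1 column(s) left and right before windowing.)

Output[0,0]: The receptive field on the zero-padded input at this output position is [0 13 9]. Elementwise product with the kernel and sum: 0·-1 + 13·1.
Output[0,1]: The receptive field on the zero-padded input at this output position is [9 18 0]. Elementwise product with the kernel and sum: 9·-1 + 18·1.

13 9 13
15 9 1
1 -1 -14
8 -5 -7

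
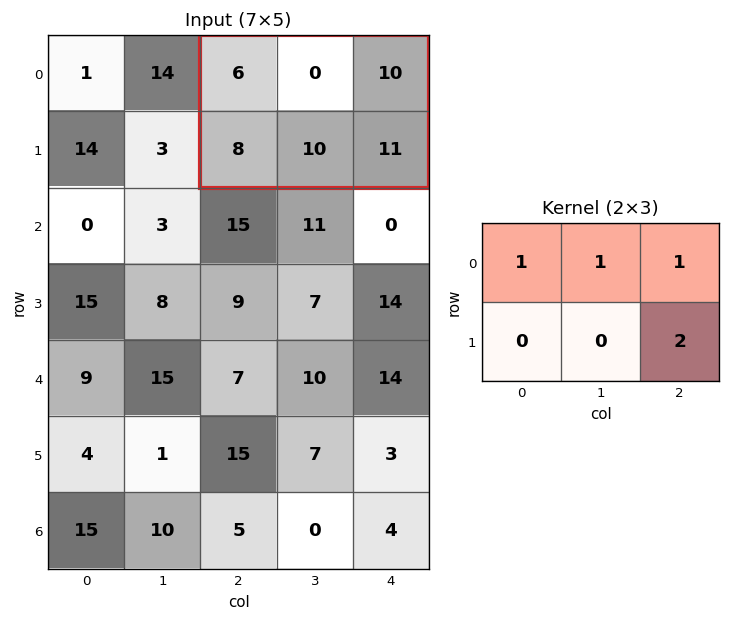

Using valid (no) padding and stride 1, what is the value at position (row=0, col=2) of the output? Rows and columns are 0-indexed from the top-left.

The receptive field on the input at this output position is [6 0 10 / 8 10 11]. Elementwise product with the kernel and sum: 6·1 + 0·1 + 10·1 + 11·2.

38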